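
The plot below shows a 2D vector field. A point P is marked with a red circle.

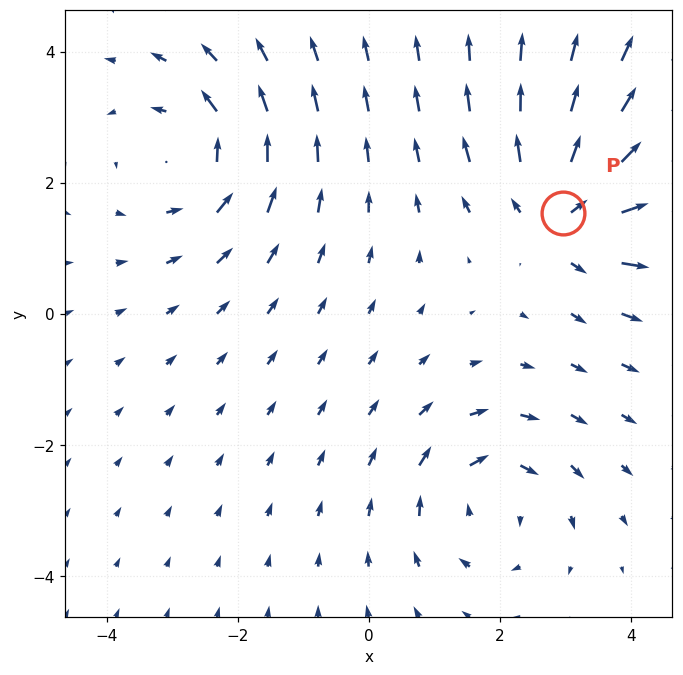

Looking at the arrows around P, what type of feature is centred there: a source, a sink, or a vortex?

At P (3.0, 1.5) the arrows spread outward. Divergence about +5, curl ≈0 — positive divergence with near-zero curl is a source.

source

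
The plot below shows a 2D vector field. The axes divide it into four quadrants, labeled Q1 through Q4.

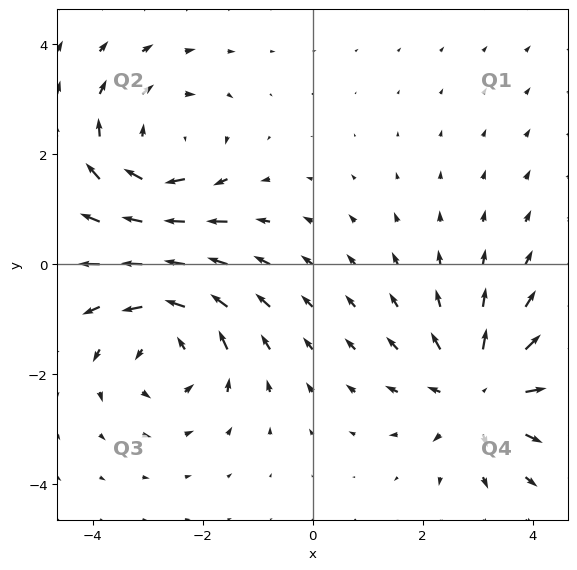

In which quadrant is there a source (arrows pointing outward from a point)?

Q4

The source sits at approximately (3.1, -2.3), which lies in quadrant Q4. The divergence there is about +4, positive as expected for a source.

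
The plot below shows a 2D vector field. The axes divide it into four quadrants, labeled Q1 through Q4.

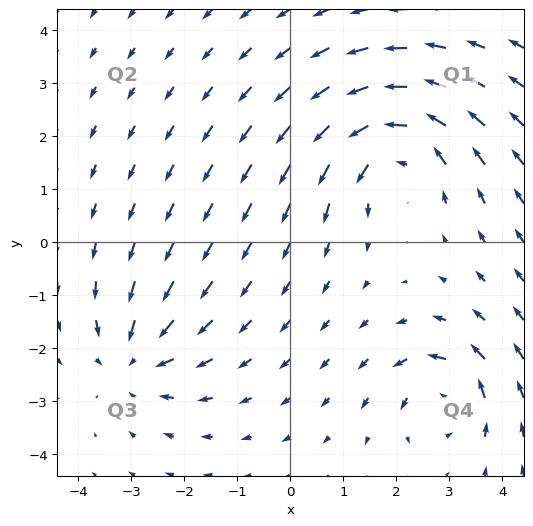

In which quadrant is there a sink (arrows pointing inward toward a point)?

Q3

The sink sits at approximately (-2.9, -2.2), which lies in quadrant Q3. The divergence there is about -3, negative as expected for a sink.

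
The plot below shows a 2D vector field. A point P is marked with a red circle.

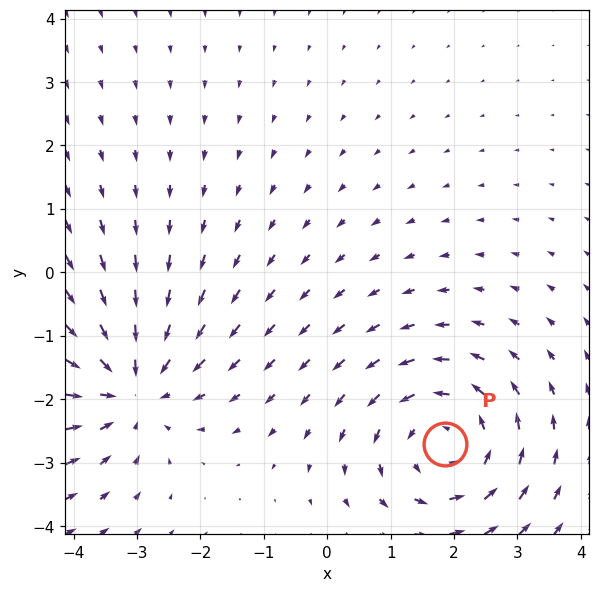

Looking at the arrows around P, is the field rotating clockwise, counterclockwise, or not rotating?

Near P at (1.9, -2.7) the arrows circulate counterclockwise. The curl (z-component) there is about +4; positive curl means counterclockwise rotation.

counterclockwise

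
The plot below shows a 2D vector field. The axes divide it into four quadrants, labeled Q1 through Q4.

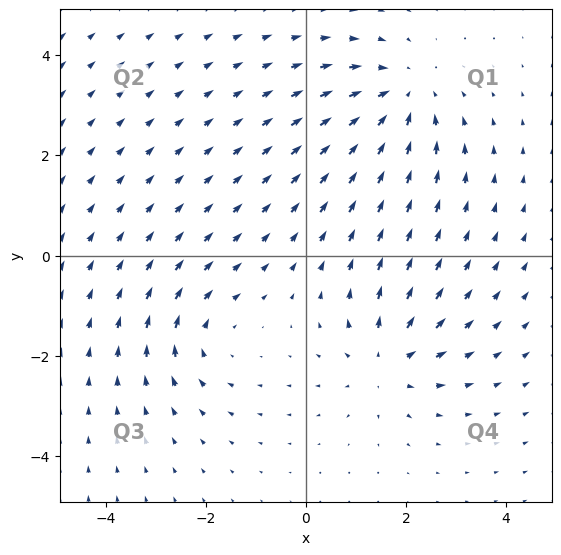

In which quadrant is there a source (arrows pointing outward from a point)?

The source sits at approximately (1.6, -2.1), which lies in quadrant Q4. The divergence there is about +4, positive as expected for a source.

Q4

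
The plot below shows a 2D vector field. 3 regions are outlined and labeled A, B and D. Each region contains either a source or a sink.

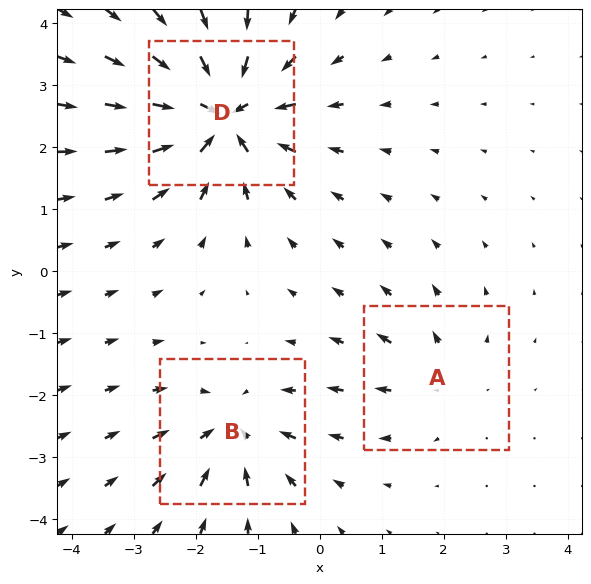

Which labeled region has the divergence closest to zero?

Divergence at each region's feature centre — A: about +2, B: about -4, D: about -6. Region A is closest to zero.

A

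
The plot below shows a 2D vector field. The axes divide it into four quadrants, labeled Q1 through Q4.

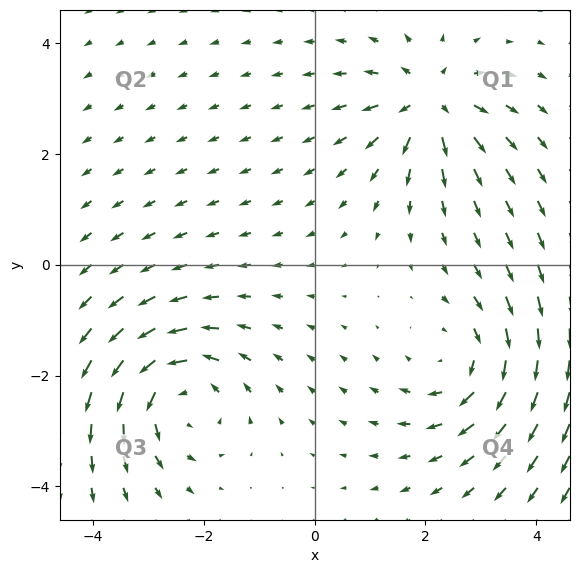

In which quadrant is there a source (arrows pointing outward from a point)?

Q1

The source sits at approximately (2.1, 2.9), which lies in quadrant Q1. The divergence there is about +5, positive as expected for a source.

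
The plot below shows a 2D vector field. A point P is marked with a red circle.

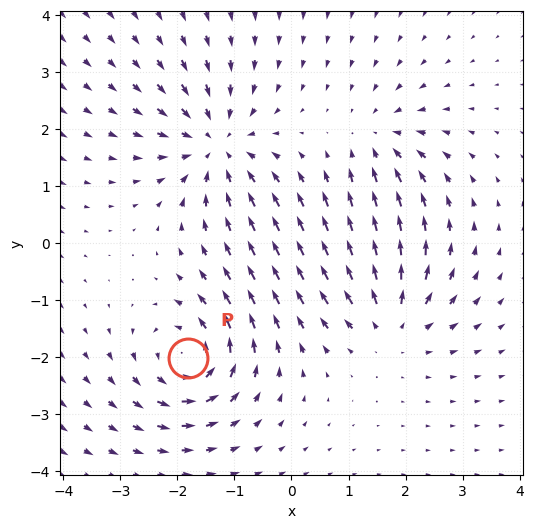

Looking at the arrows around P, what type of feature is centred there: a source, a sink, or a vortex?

At P (-1.8, -2.0) the arrows circulate counterclockwise. Divergence ≈0, curl about +6 — near-zero divergence with nonzero curl is a vortex.

vortex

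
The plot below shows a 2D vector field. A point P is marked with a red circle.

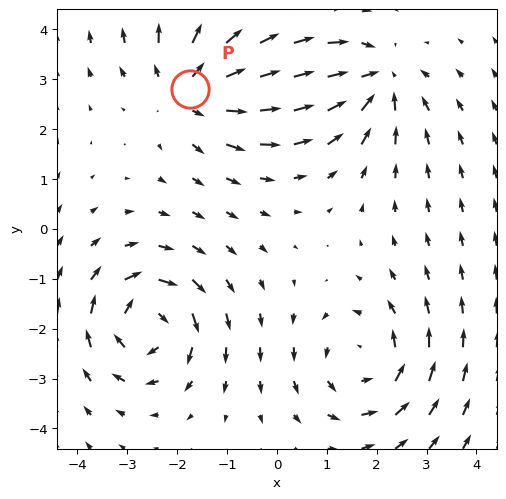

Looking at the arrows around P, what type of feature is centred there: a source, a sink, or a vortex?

At P (-1.7, 2.8) the arrows spread outward. Divergence about +3, curl ≈0 — positive divergence with near-zero curl is a source.

source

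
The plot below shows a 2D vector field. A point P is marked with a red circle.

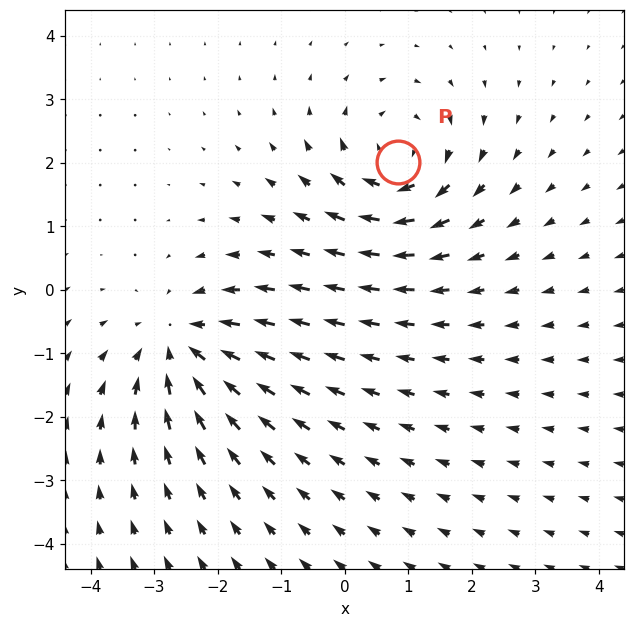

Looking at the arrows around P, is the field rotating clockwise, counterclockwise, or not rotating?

Near P at (0.8, 2.0) the arrows circulate clockwise. The curl (z-component) there is about -4; negative curl means clockwise rotation.

clockwise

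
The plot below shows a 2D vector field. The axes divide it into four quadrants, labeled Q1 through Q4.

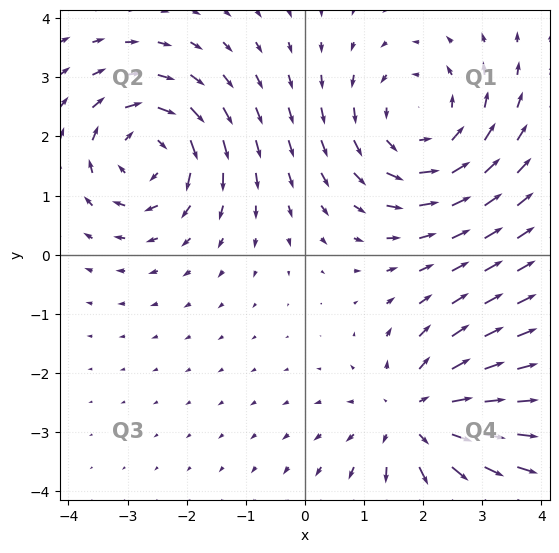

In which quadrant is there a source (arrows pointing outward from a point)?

Q4

The source sits at approximately (1.9, -2.8), which lies in quadrant Q4. The divergence there is about +3, positive as expected for a source.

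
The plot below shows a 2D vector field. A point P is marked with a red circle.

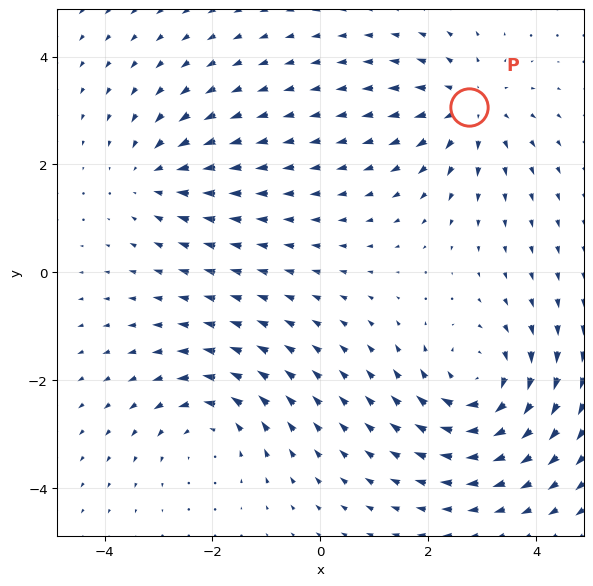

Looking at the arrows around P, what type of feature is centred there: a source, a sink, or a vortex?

source

At P (2.8, 3.1) the arrows spread outward. Divergence about +3, curl ≈0 — positive divergence with near-zero curl is a source.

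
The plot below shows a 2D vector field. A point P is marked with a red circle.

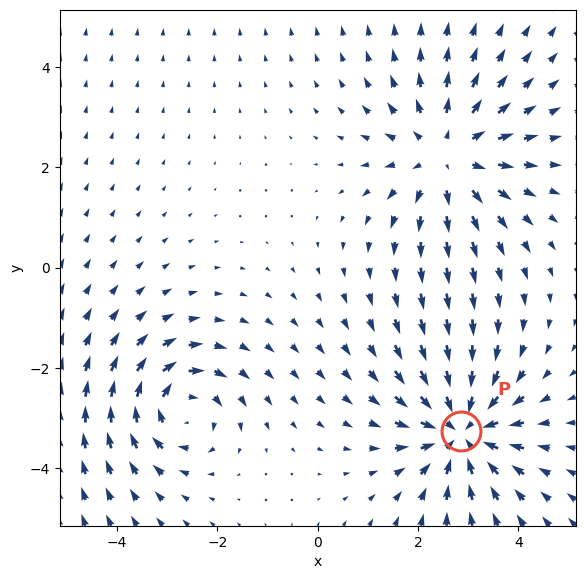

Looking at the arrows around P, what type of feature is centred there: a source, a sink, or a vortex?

At P (2.9, -3.2) the arrows converge inward. Divergence about -5, curl ≈0 — negative divergence with near-zero curl is a sink.

sink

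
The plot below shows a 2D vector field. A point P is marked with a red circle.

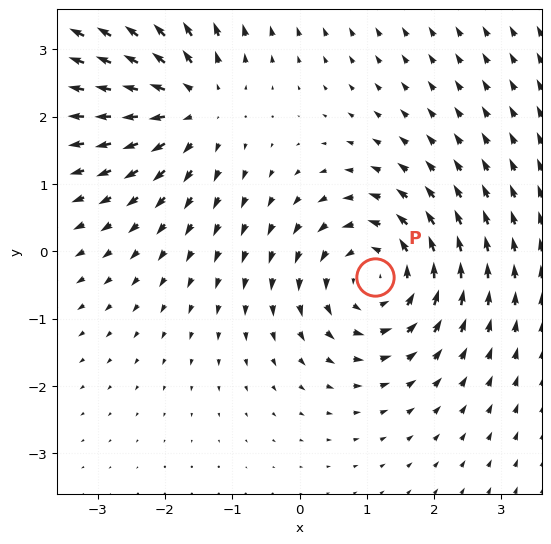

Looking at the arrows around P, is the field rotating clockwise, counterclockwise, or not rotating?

Near P at (1.1, -0.4) the arrows circulate counterclockwise. The curl (z-component) there is about +4; positive curl means counterclockwise rotation.

counterclockwise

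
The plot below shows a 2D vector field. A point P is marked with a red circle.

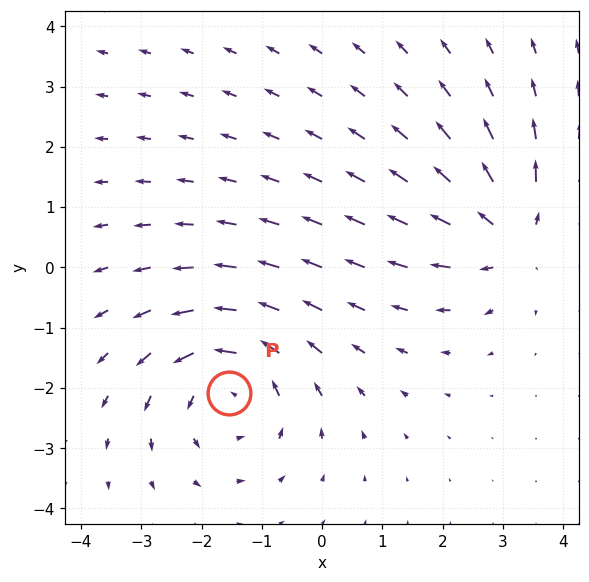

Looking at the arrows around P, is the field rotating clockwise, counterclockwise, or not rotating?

Near P at (-1.6, -2.1) the arrows circulate counterclockwise. The curl (z-component) there is about +4; positive curl means counterclockwise rotation.

counterclockwise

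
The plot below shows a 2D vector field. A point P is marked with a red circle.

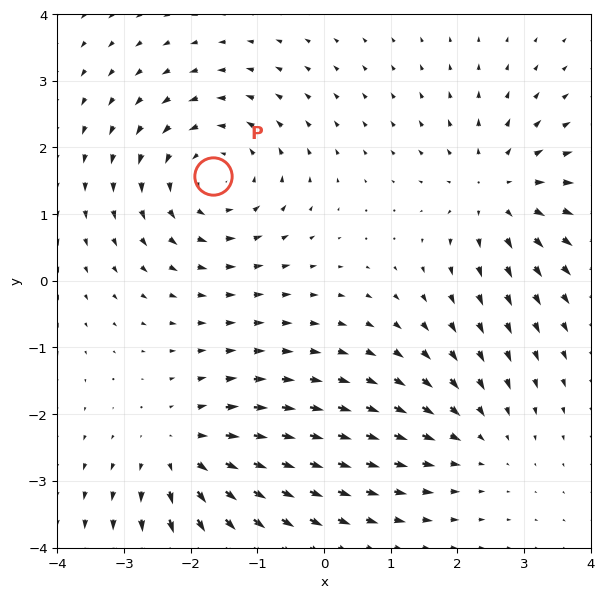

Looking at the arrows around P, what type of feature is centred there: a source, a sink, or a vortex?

At P (-1.7, 1.6) the arrows circulate counterclockwise. Divergence ≈0, curl about +5 — near-zero divergence with nonzero curl is a vortex.

vortex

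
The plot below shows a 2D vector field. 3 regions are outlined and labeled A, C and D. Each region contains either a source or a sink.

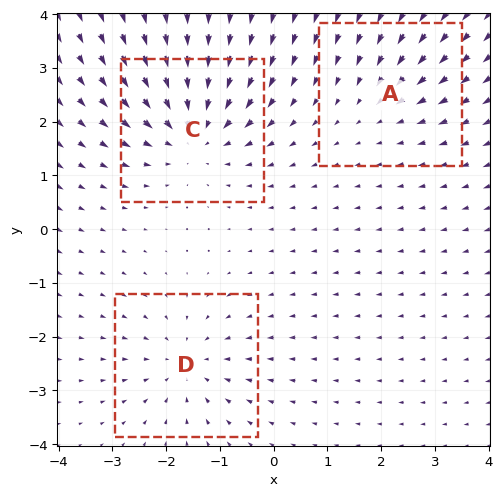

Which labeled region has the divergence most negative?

Divergence at each region's feature centre — A: about -2, C: about -5, D: about -3. Region C is most negative.

C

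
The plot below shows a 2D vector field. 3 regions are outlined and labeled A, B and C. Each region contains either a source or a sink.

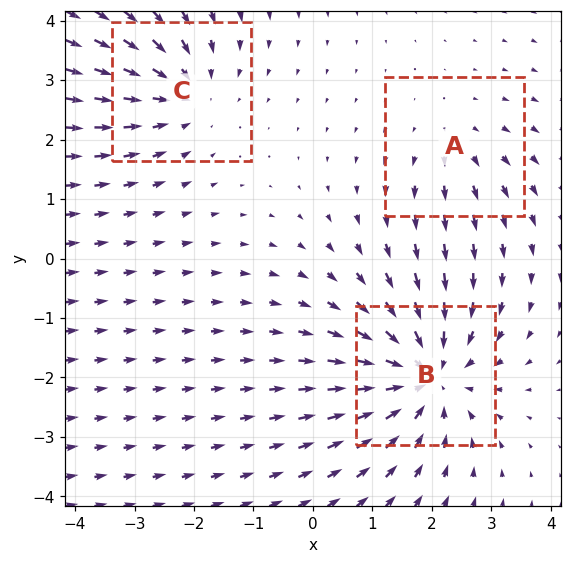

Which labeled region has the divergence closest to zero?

A

Divergence at each region's feature centre — A: about +2, B: about -4, C: about -3. Region A is closest to zero.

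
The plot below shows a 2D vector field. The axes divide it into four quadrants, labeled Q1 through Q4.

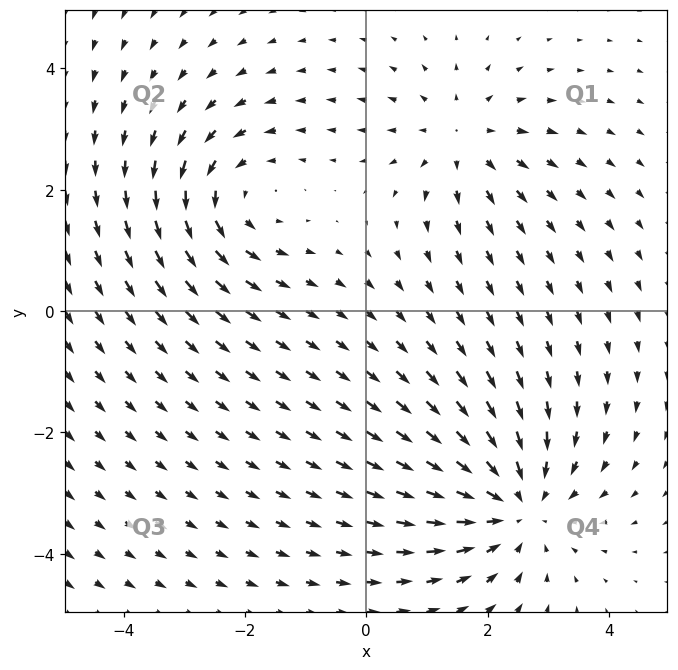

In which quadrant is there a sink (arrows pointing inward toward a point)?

The sink sits at approximately (2.5, -3.2), which lies in quadrant Q4. The divergence there is about -4, negative as expected for a sink.

Q4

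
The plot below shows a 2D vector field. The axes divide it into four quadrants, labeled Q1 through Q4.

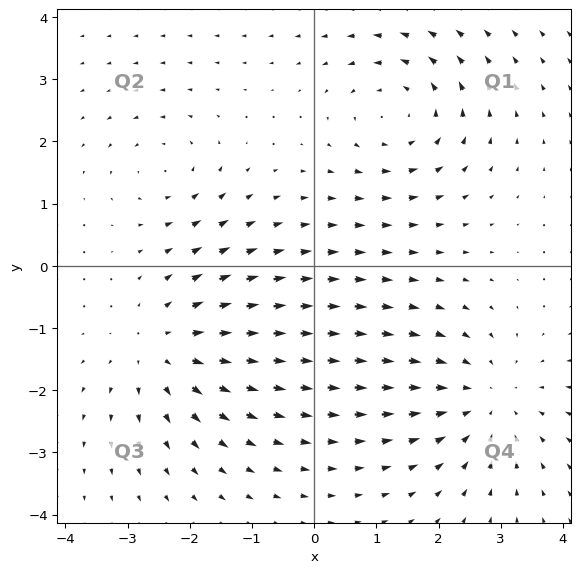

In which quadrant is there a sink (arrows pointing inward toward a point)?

The sink sits at approximately (2.8, -2.2), which lies in quadrant Q4. The divergence there is about -4, negative as expected for a sink.

Q4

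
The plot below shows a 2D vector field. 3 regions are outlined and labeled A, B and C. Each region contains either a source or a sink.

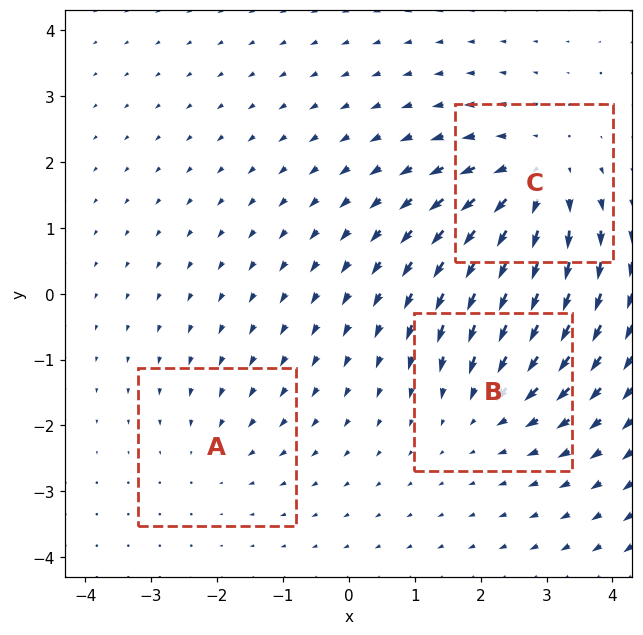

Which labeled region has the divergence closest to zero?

Divergence at each region's feature centre — A: about -2, B: about -3, C: about +4. Region A is closest to zero.

A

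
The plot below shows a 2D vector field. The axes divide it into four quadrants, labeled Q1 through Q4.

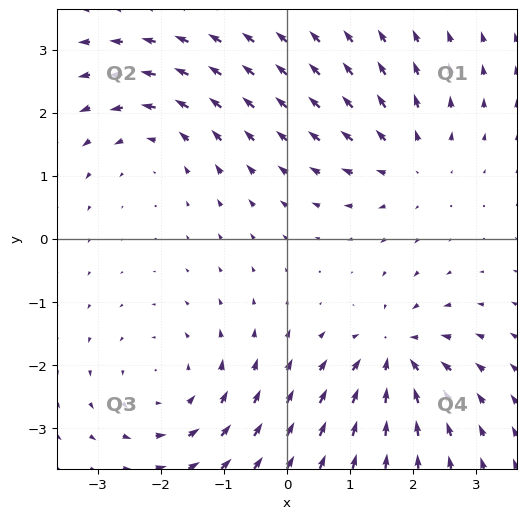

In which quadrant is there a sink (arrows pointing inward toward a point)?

The sink sits at approximately (1.7, -1.8), which lies in quadrant Q4. The divergence there is about -5, negative as expected for a sink.

Q4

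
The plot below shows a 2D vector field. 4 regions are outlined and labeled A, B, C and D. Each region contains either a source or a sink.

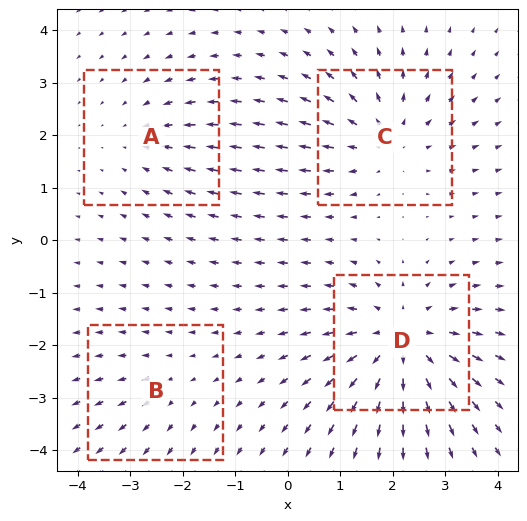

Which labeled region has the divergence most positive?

Divergence at each region's feature centre — A: about -3, B: about +2, C: about +4, D: about +6. Region D is most positive.

D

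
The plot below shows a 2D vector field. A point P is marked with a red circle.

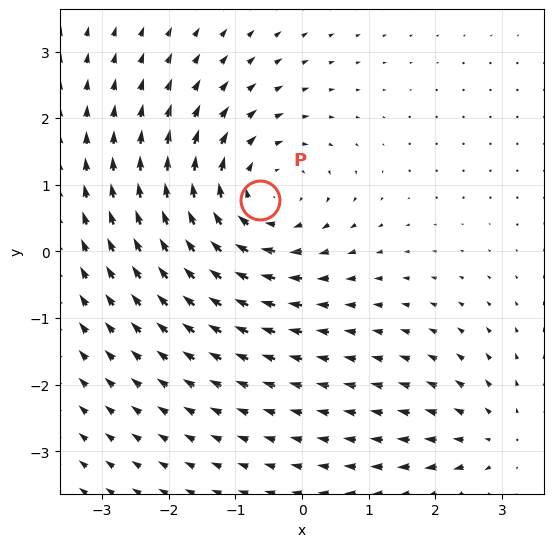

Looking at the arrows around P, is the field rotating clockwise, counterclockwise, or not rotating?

Near P at (-0.6, 0.8) the arrows circulate clockwise. The curl (z-component) there is about -4; negative curl means clockwise rotation.

clockwise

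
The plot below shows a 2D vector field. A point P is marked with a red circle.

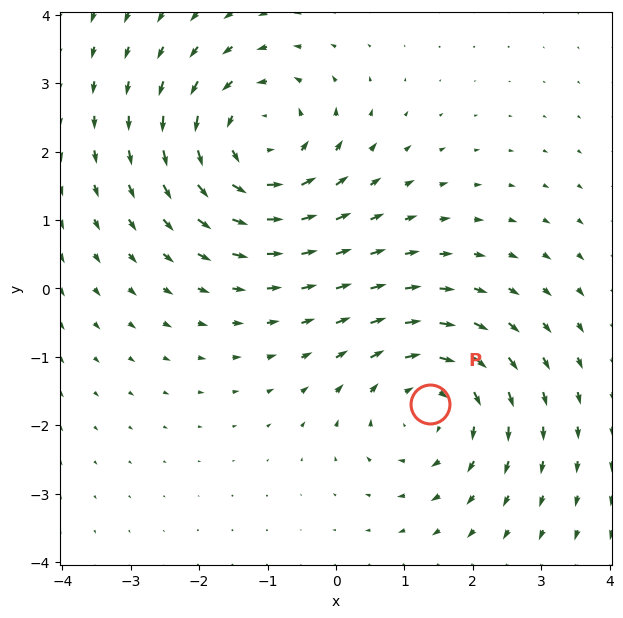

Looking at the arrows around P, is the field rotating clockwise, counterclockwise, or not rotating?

clockwise

Near P at (1.4, -1.7) the arrows circulate clockwise. The curl (z-component) there is about -3; negative curl means clockwise rotation.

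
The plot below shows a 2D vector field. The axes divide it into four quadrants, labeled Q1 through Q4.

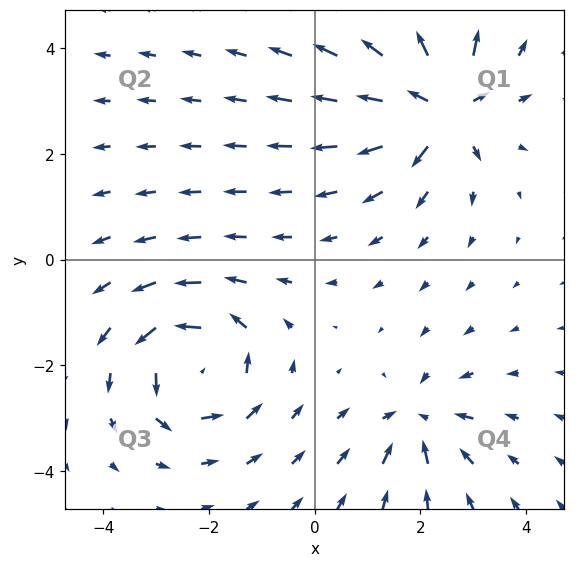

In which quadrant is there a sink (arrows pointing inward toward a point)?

The sink sits at approximately (2.0, -3.1), which lies in quadrant Q4. The divergence there is about -4, negative as expected for a sink.

Q4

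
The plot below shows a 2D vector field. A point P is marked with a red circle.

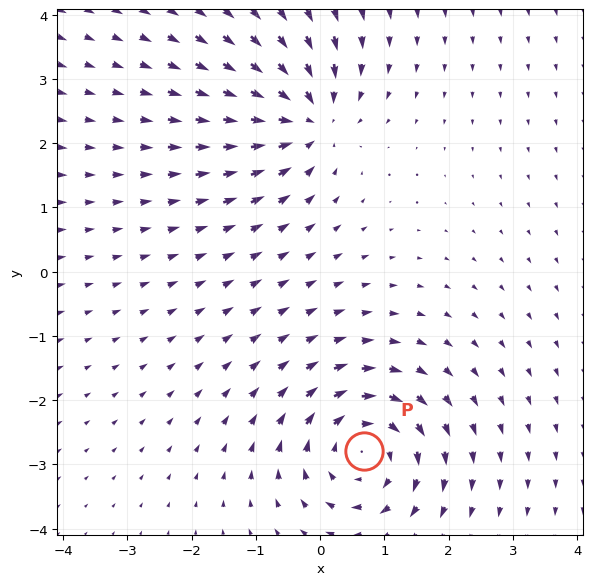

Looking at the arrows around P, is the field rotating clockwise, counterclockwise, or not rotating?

Near P at (0.7, -2.8) the arrows circulate clockwise. The curl (z-component) there is about -4; negative curl means clockwise rotation.

clockwise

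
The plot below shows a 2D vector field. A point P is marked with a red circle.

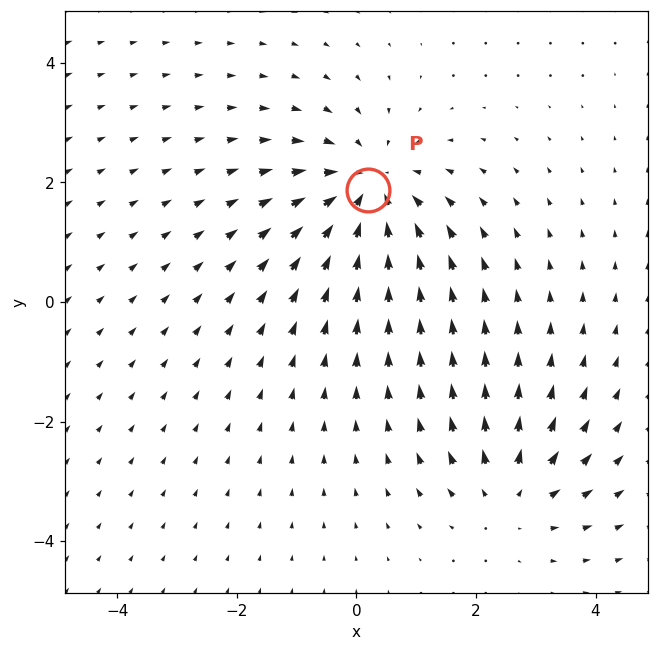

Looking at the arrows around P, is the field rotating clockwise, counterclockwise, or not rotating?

not rotating

Near P at (0.2, 1.9) the arrows show no circulation. The curl there is ≈0.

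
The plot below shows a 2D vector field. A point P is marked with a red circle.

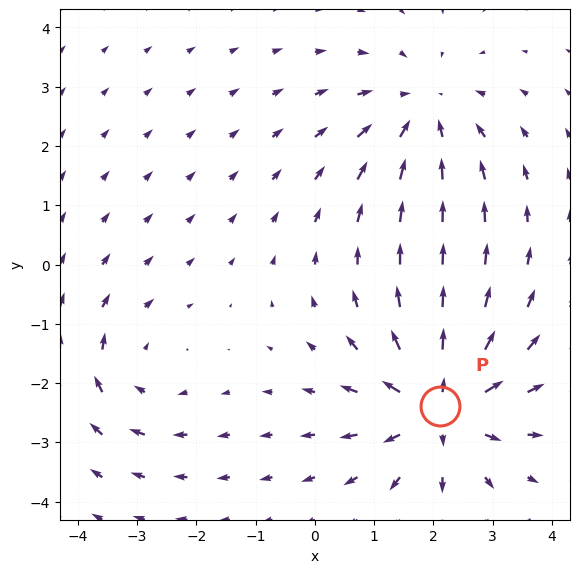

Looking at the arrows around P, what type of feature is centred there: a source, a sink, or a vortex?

At P (2.1, -2.4) the arrows spread outward. Divergence about +5, curl ≈0 — positive divergence with near-zero curl is a source.

source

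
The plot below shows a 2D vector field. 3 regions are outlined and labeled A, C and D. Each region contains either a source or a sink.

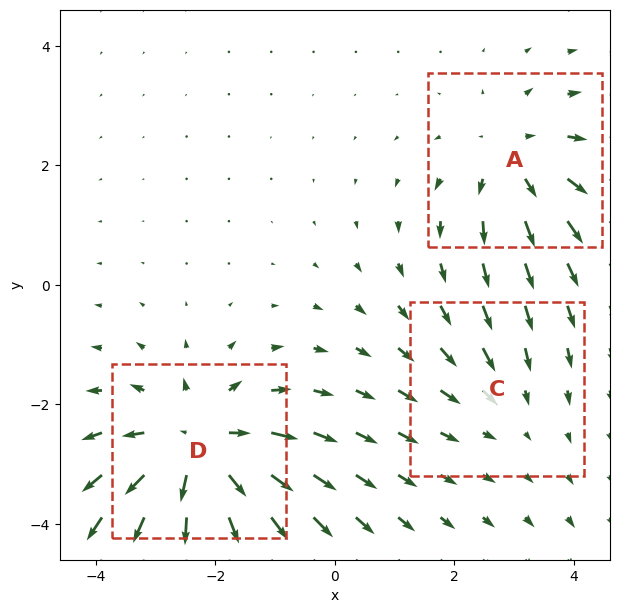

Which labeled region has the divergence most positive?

D

Divergence at each region's feature centre — A: about +3, C: about -2, D: about +5. Region D is most positive.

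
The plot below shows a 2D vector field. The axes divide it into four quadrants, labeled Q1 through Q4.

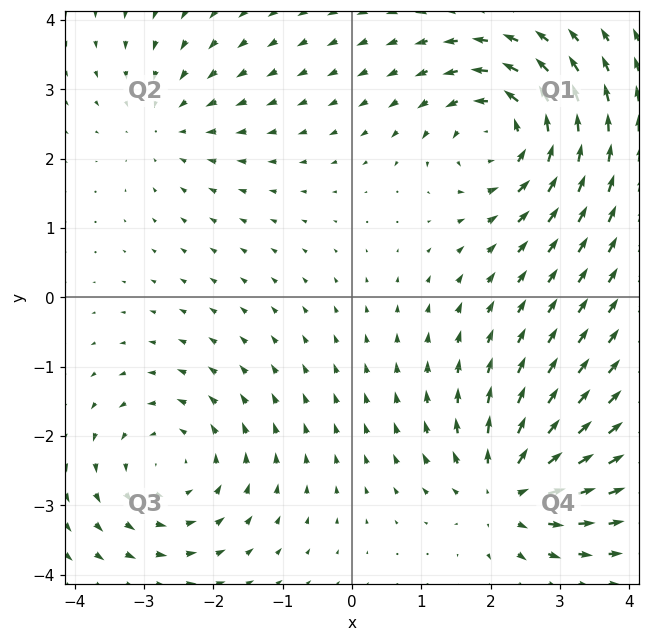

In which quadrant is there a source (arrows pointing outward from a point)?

The source sits at approximately (2.2, -2.8), which lies in quadrant Q4. The divergence there is about +5, positive as expected for a source.

Q4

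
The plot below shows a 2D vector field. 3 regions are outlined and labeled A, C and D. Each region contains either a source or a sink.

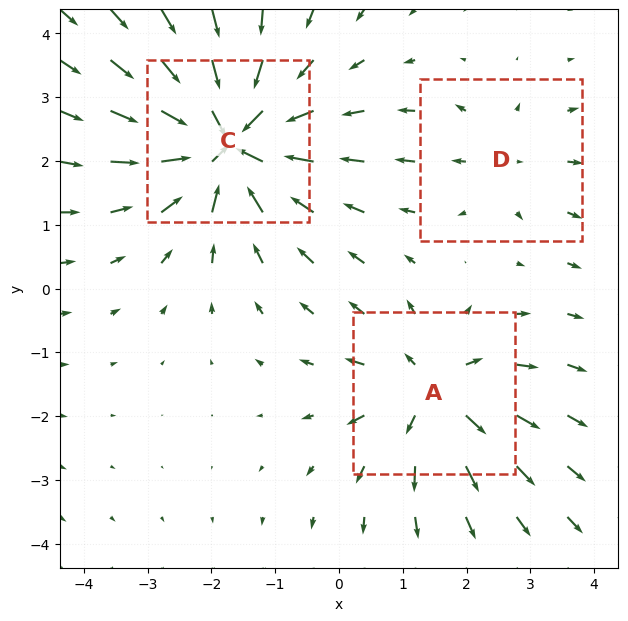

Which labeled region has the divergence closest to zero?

Divergence at each region's feature centre — A: about +4, C: about -6, D: about +2. Region D is closest to zero.

D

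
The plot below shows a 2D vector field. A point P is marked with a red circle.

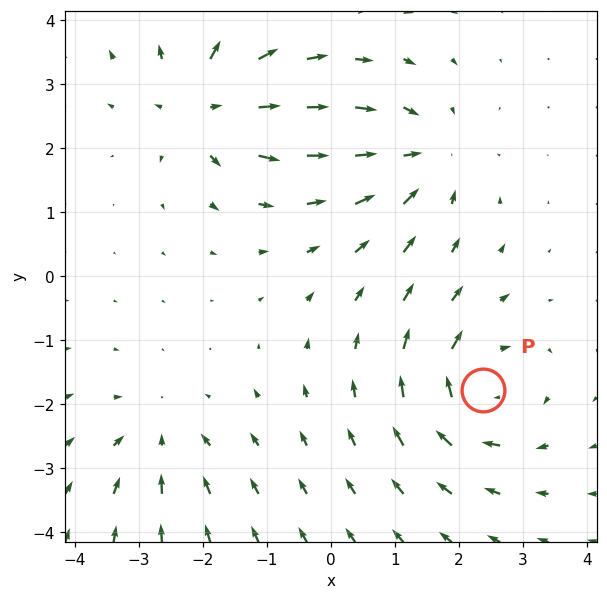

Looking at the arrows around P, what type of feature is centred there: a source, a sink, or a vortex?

vortex

At P (2.4, -1.8) the arrows circulate clockwise. Divergence ≈0, curl about -5 — near-zero divergence with nonzero curl is a vortex.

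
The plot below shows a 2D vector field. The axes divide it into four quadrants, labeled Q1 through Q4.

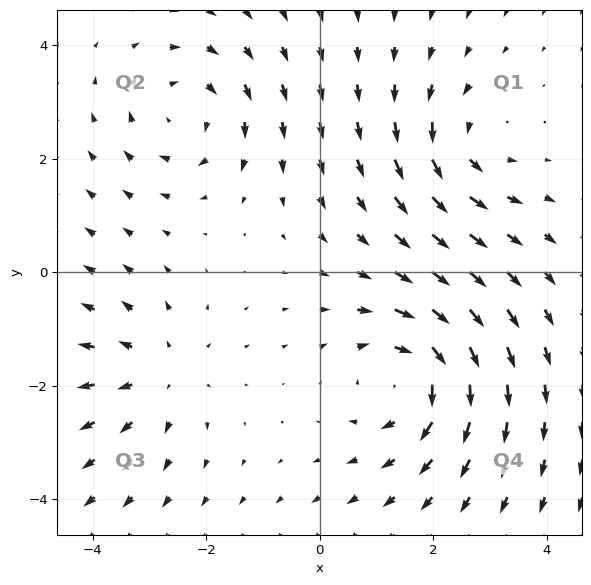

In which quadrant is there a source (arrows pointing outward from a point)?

The source sits at approximately (-2.8, -1.8), which lies in quadrant Q3. The divergence there is about +3, positive as expected for a source.

Q3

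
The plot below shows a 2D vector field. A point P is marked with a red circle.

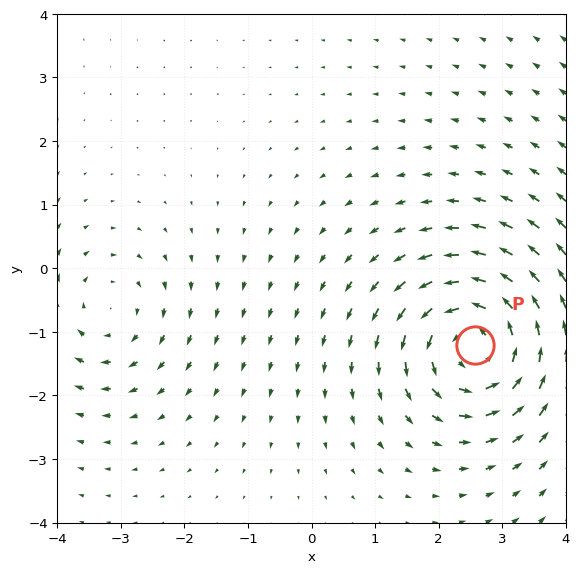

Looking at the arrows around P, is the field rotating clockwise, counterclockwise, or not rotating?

counterclockwise

Near P at (2.6, -1.2) the arrows circulate counterclockwise. The curl (z-component) there is about +5; positive curl means counterclockwise rotation.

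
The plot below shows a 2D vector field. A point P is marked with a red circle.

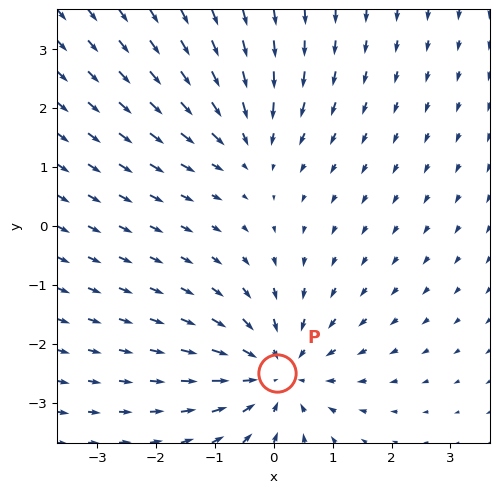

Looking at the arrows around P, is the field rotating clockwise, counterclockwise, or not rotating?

not rotating

Near P at (0.1, -2.5) the arrows show no circulation. The curl there is ≈0.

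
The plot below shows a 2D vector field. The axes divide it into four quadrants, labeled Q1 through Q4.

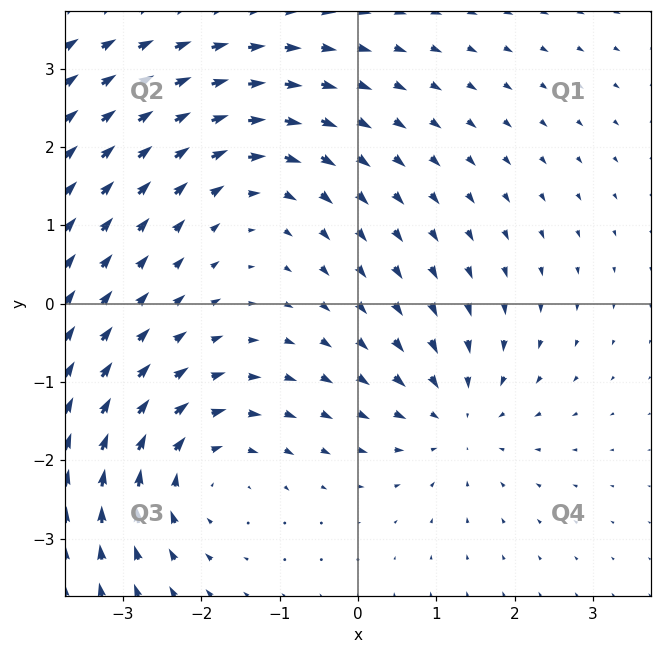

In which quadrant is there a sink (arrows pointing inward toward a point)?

Q4

The sink sits at approximately (1.3, -1.4), which lies in quadrant Q4. The divergence there is about -3, negative as expected for a sink.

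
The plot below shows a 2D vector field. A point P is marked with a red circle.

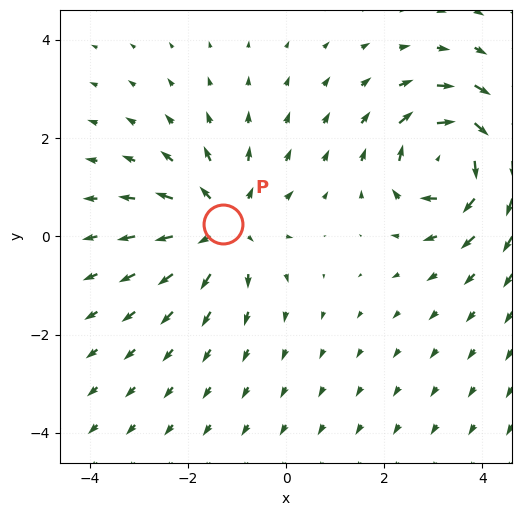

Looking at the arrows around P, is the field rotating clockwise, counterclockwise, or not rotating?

not rotating

Near P at (-1.3, 0.2) the arrows show no circulation. The curl there is ≈0.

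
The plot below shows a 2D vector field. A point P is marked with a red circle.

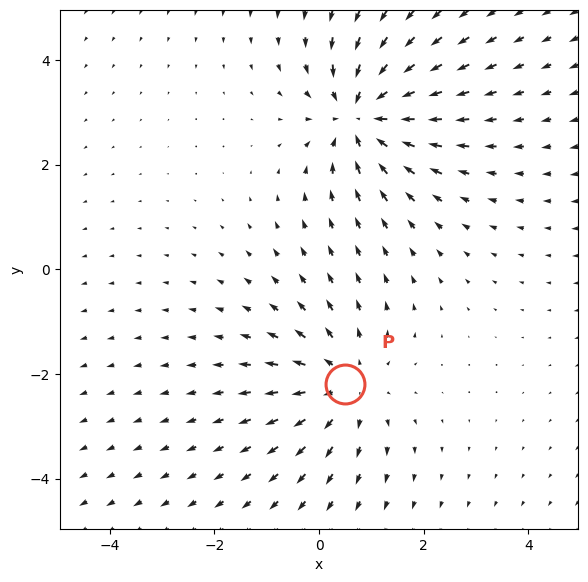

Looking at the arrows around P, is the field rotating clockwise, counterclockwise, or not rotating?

Near P at (0.5, -2.2) the arrows show no circulation. The curl there is ≈0.

not rotating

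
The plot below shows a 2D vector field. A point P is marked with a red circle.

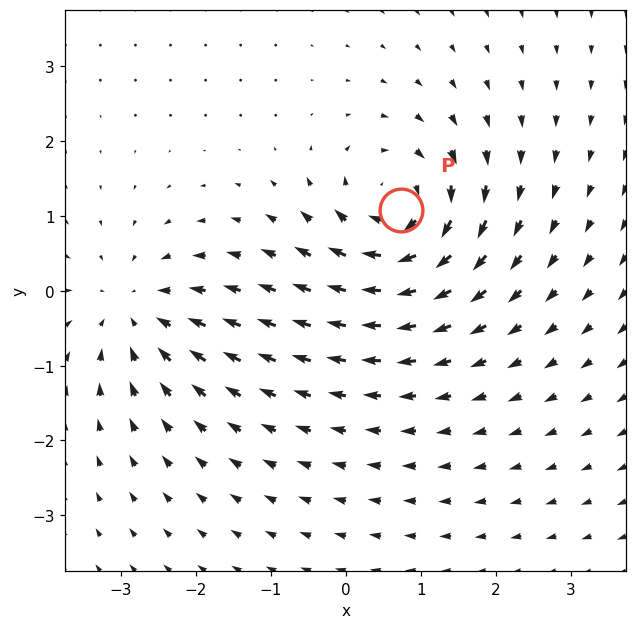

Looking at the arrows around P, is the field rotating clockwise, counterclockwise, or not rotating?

Near P at (0.7, 1.1) the arrows circulate clockwise. The curl (z-component) there is about -6; negative curl means clockwise rotation.

clockwise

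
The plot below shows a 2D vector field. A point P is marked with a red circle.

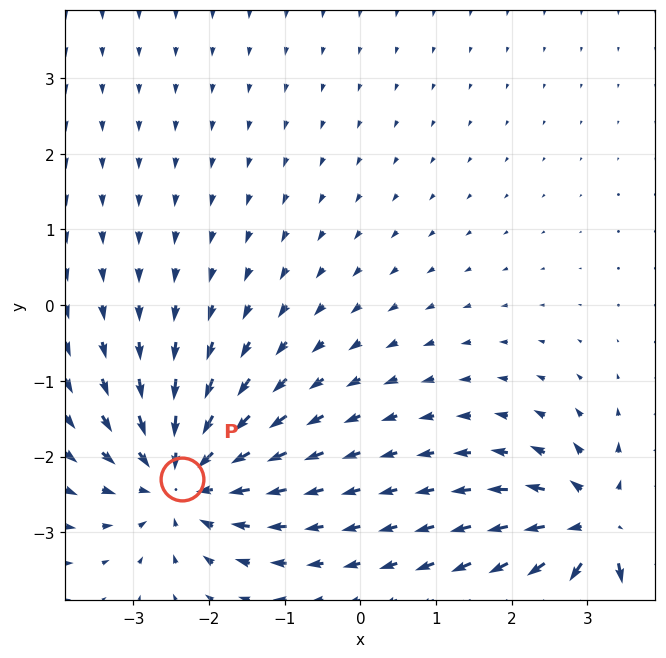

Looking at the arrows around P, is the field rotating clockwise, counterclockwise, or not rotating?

Near P at (-2.4, -2.3) the arrows show no circulation. The curl there is ≈0.

not rotating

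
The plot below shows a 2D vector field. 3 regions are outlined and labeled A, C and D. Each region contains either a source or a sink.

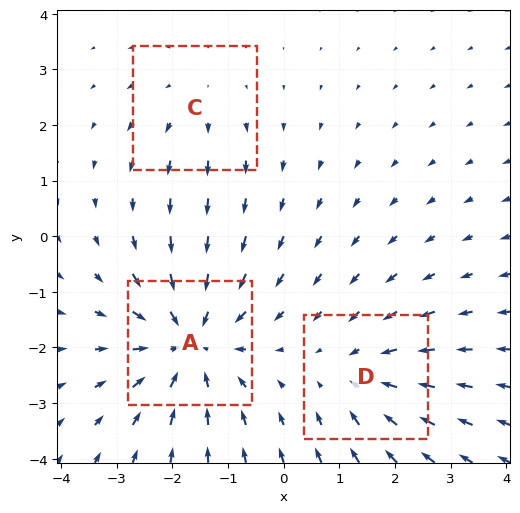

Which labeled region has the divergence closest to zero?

C

Divergence at each region's feature centre — A: about -4, C: about +2, D: about -3. Region C is closest to zero.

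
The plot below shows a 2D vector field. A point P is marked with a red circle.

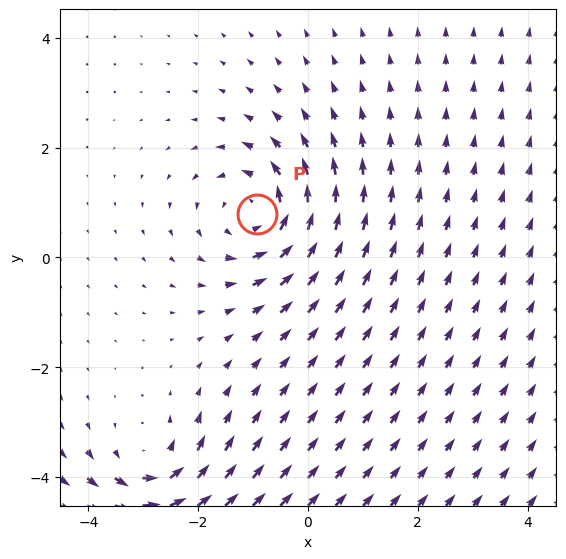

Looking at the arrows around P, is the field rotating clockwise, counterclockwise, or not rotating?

Near P at (-0.9, 0.8) the arrows circulate counterclockwise. The curl (z-component) there is about +4; positive curl means counterclockwise rotation.

counterclockwise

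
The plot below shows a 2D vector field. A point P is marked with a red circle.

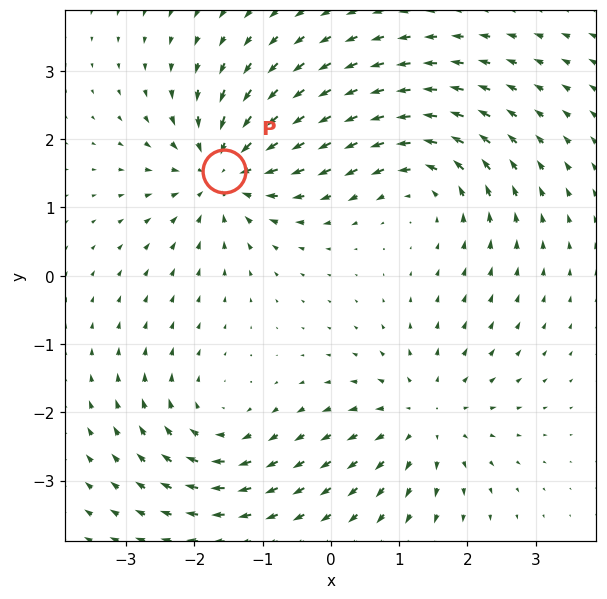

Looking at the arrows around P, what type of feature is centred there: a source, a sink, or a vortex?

sink

At P (-1.6, 1.5) the arrows converge inward. Divergence about -7, curl ≈0 — negative divergence with near-zero curl is a sink.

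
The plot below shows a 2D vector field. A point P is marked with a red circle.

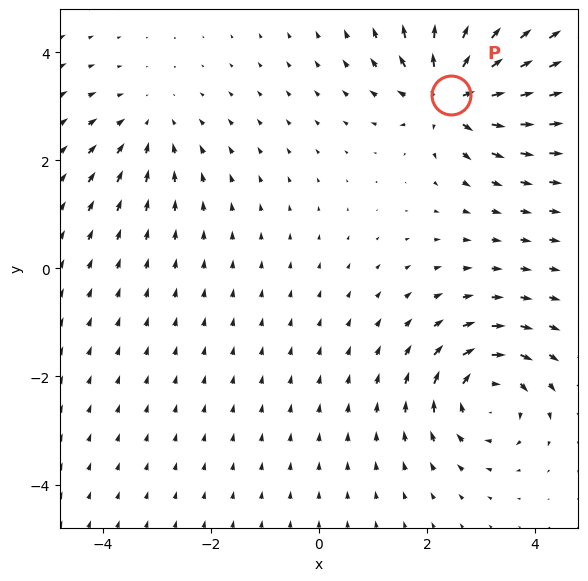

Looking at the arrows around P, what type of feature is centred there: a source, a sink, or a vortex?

At P (2.5, 3.2) the arrows spread outward. Divergence about +6, curl ≈0 — positive divergence with near-zero curl is a source.

source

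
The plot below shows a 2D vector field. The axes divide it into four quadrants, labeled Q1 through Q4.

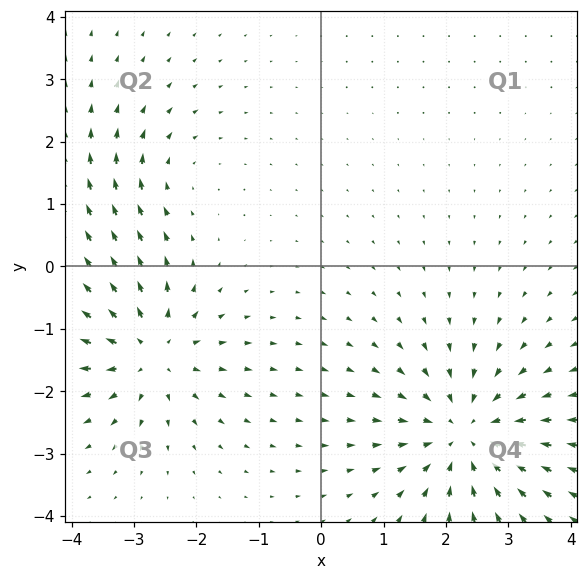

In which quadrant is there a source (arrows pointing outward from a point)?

Q3

The source sits at approximately (-2.8, -1.3), which lies in quadrant Q3. The divergence there is about +5, positive as expected for a source.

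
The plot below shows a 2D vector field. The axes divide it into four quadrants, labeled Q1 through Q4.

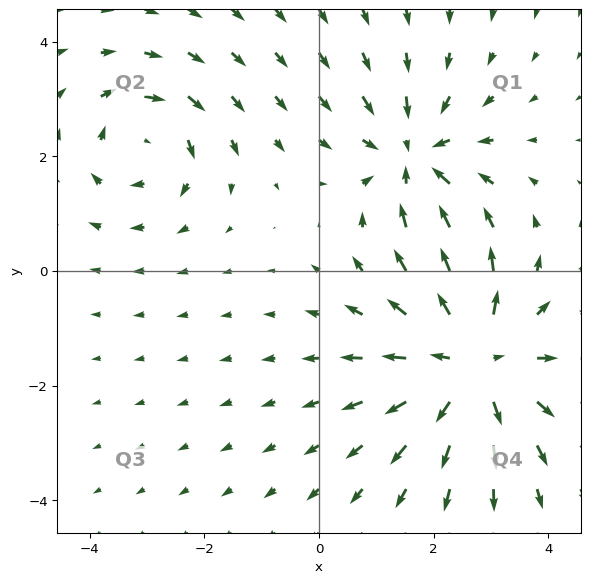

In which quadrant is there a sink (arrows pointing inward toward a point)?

The sink sits at approximately (1.6, 2.0), which lies in quadrant Q1. The divergence there is about -4, negative as expected for a sink.

Q1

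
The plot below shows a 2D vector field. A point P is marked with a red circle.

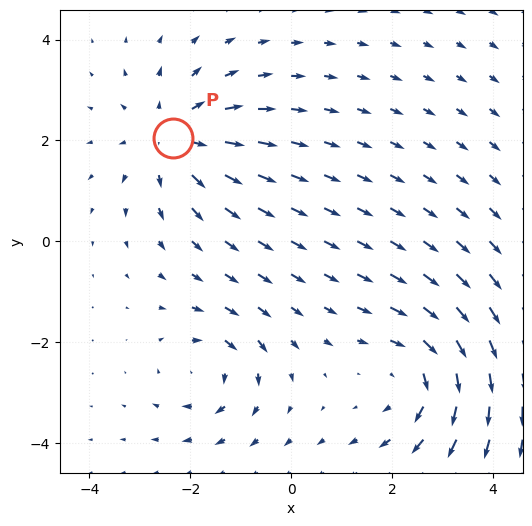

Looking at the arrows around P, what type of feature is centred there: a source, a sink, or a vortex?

source

At P (-2.3, 2.0) the arrows spread outward. Divergence about +4, curl ≈0 — positive divergence with near-zero curl is a source.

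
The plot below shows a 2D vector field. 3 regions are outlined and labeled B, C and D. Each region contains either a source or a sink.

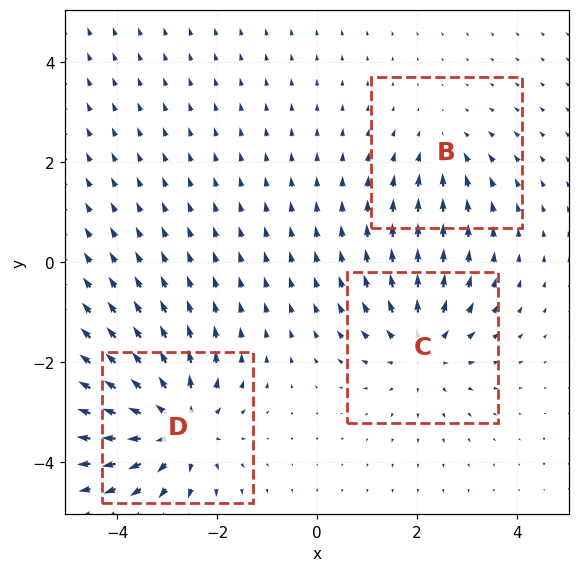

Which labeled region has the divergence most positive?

D

Divergence at each region's feature centre — B: about -2, C: about +3, D: about +5. Region D is most positive.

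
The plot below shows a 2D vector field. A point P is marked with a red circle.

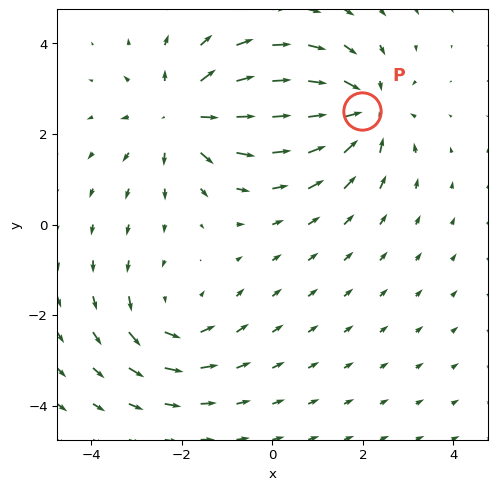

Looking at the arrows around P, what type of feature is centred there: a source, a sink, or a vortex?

At P (2.0, 2.5) the arrows converge inward. Divergence about -5, curl ≈0 — negative divergence with near-zero curl is a sink.

sink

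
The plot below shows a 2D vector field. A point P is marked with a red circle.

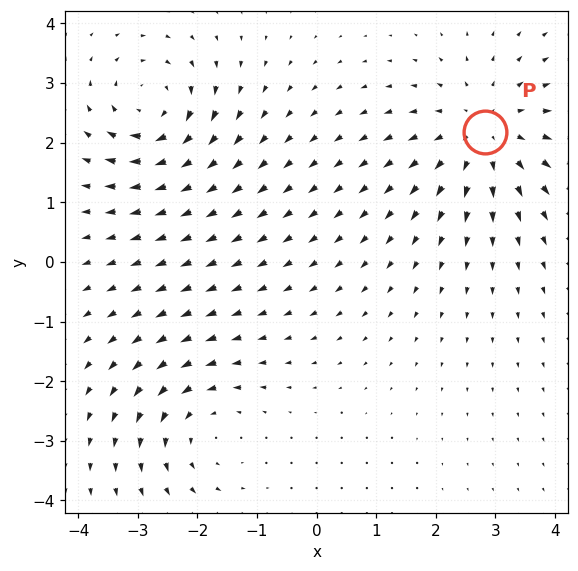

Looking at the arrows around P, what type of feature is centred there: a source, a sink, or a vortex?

At P (2.8, 2.2) the arrows spread outward. Divergence about +4, curl ≈0 — positive divergence with near-zero curl is a source.

source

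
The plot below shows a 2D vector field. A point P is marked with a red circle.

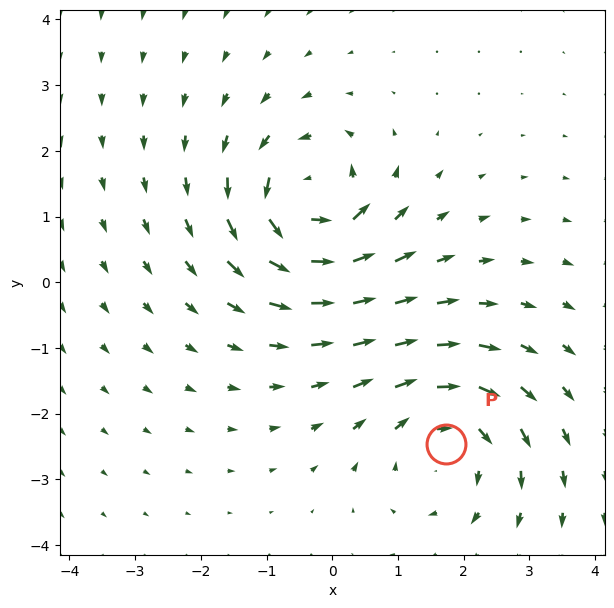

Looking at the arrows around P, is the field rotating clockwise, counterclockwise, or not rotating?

Near P at (1.7, -2.5) the arrows circulate clockwise. The curl (z-component) there is about -4; negative curl means clockwise rotation.

clockwise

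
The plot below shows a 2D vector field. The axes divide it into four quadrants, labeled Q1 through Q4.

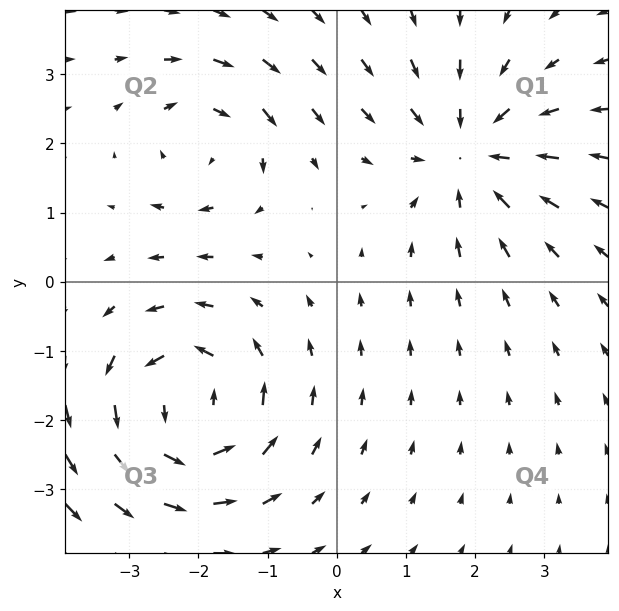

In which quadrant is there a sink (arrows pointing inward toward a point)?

The sink sits at approximately (1.9, 1.8), which lies in quadrant Q1. The divergence there is about -3, negative as expected for a sink.

Q1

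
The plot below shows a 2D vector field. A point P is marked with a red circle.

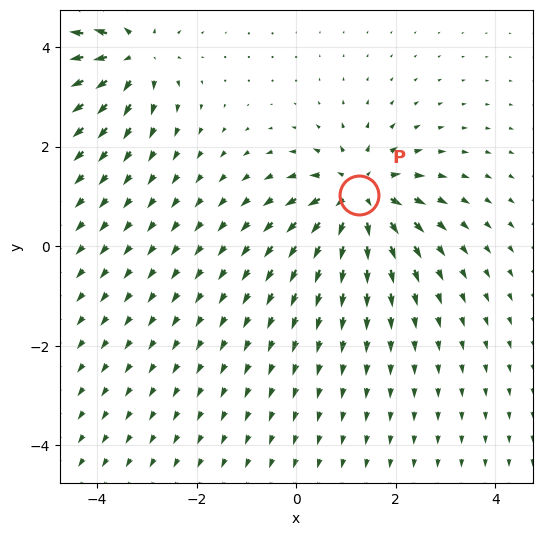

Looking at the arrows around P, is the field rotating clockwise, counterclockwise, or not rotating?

not rotating

Near P at (1.3, 1.0) the arrows show no circulation. The curl there is ≈0.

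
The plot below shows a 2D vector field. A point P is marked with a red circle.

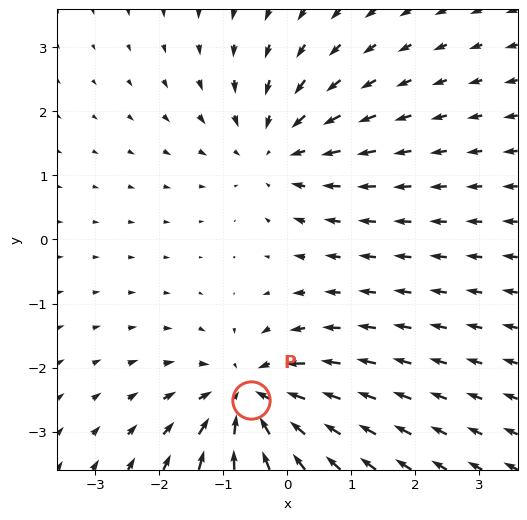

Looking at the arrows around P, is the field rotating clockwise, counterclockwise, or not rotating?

not rotating

Near P at (-0.6, -2.5) the arrows show no circulation. The curl there is ≈0.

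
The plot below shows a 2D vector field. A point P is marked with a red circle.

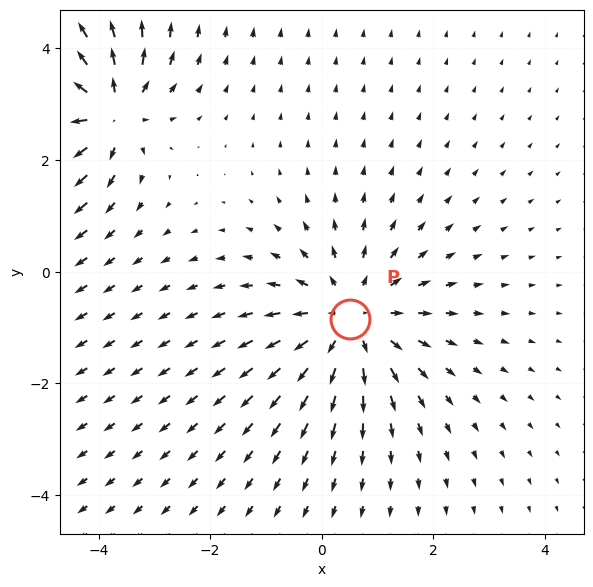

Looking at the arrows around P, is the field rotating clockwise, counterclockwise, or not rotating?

Near P at (0.5, -0.9) the arrows show no circulation. The curl there is ≈0.

not rotating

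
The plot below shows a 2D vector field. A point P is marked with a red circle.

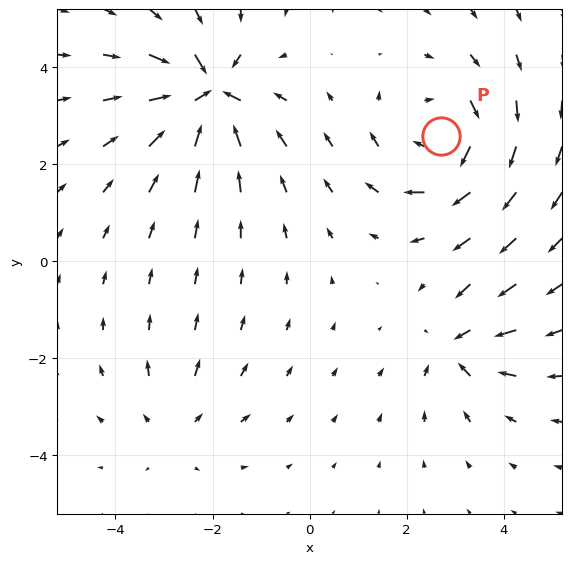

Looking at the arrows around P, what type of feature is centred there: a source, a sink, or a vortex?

vortex

At P (2.7, 2.6) the arrows circulate clockwise. Divergence ≈0, curl about -4 — near-zero divergence with nonzero curl is a vortex.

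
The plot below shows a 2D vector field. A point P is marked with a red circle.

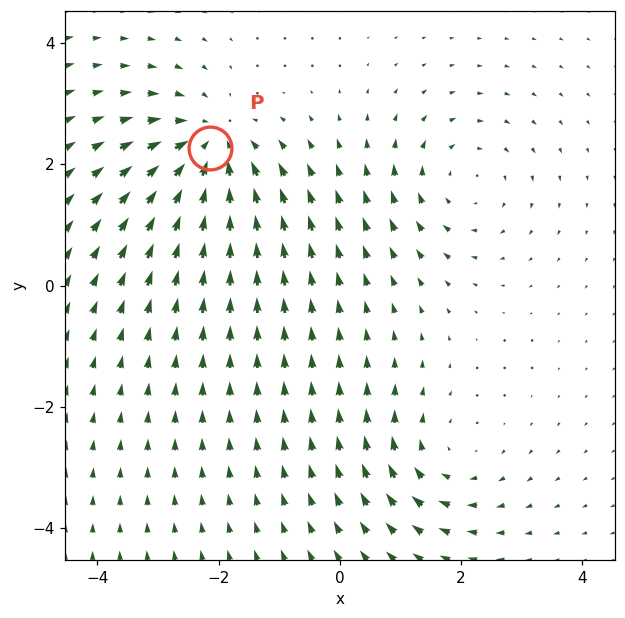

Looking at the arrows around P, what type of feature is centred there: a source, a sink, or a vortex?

sink

At P (-2.1, 2.3) the arrows converge inward. Divergence about -4, curl ≈0 — negative divergence with near-zero curl is a sink.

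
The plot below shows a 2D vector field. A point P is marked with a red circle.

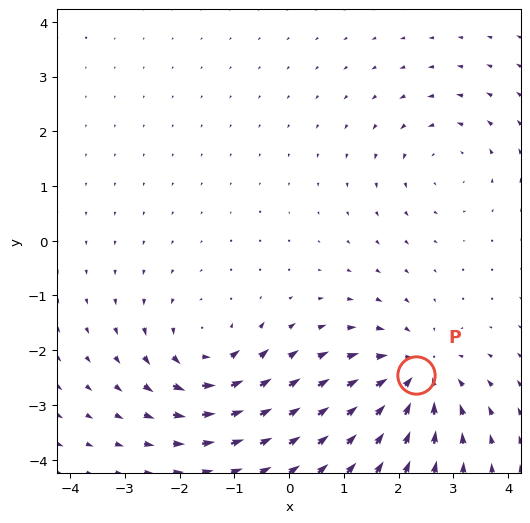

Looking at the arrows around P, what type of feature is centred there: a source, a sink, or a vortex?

sink

At P (2.3, -2.4) the arrows converge inward. Divergence about -5, curl ≈0 — negative divergence with near-zero curl is a sink.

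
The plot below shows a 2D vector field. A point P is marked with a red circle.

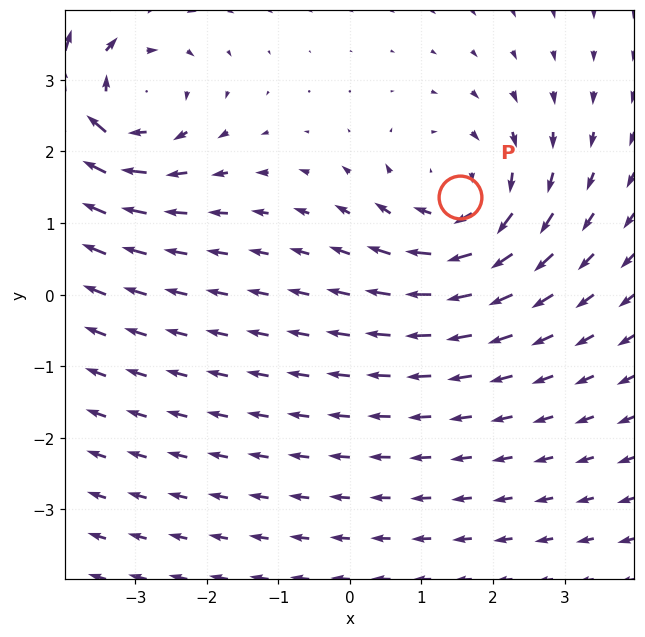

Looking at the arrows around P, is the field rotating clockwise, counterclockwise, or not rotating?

Near P at (1.5, 1.4) the arrows circulate clockwise. The curl (z-component) there is about -4; negative curl means clockwise rotation.

clockwise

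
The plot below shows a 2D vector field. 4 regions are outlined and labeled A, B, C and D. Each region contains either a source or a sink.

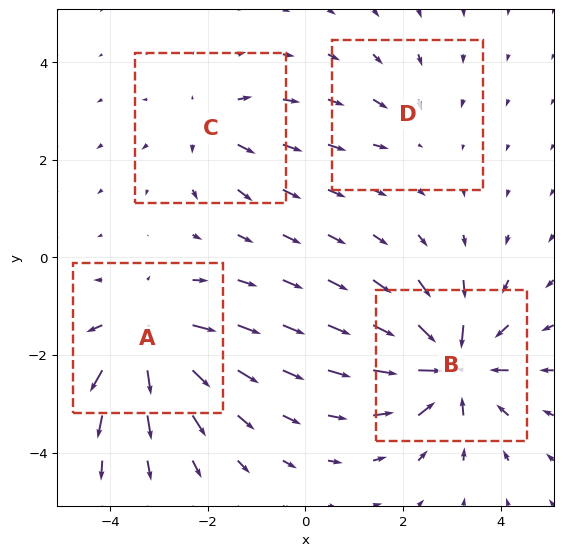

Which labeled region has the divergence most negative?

Divergence at each region's feature centre — A: about +6, B: about -7, C: about +3, D: about -2. Region B is most negative.

B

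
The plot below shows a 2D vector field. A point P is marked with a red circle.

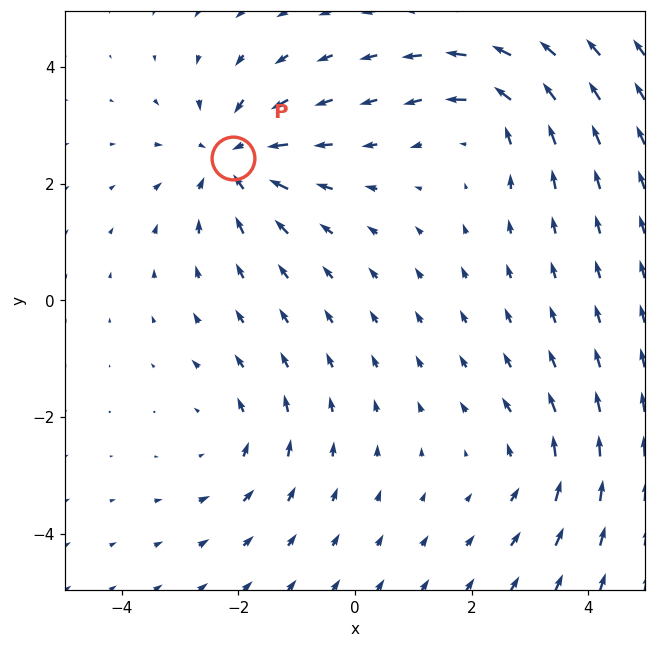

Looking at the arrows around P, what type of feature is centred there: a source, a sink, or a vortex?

At P (-2.1, 2.4) the arrows converge inward. Divergence about -5, curl ≈0 — negative divergence with near-zero curl is a sink.

sink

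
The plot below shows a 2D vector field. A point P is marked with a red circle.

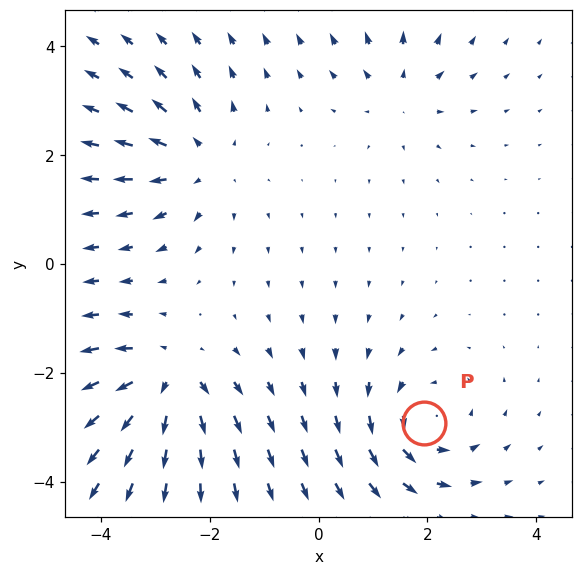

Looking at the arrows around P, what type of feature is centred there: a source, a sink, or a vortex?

vortex

At P (1.9, -2.9) the arrows circulate counterclockwise. Divergence ≈0, curl about +5 — near-zero divergence with nonzero curl is a vortex.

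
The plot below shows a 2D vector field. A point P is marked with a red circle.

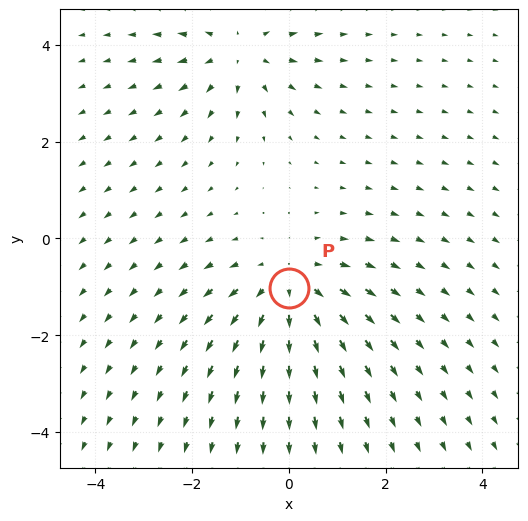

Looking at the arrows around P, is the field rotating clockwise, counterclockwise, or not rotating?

Near P at (0.0, -1.0) the arrows show no circulation. The curl there is ≈0.

not rotating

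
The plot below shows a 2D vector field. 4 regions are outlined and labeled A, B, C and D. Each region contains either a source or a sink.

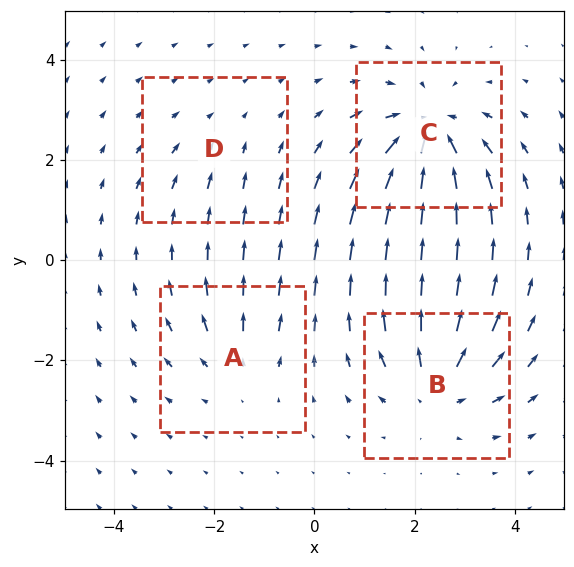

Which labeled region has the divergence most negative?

Divergence at each region's feature centre — A: about +3, B: about +5, C: about -6, D: about -2. Region C is most negative.

C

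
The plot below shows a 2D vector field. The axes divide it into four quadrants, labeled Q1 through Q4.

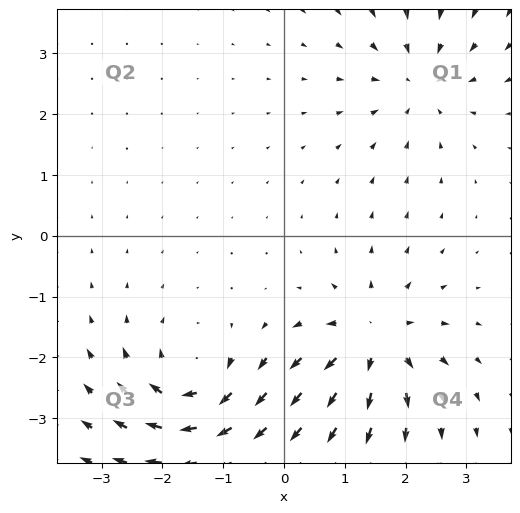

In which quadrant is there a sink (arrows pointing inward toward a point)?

The sink sits at approximately (2.2, 2.5), which lies in quadrant Q1. The divergence there is about -3, negative as expected for a sink.

Q1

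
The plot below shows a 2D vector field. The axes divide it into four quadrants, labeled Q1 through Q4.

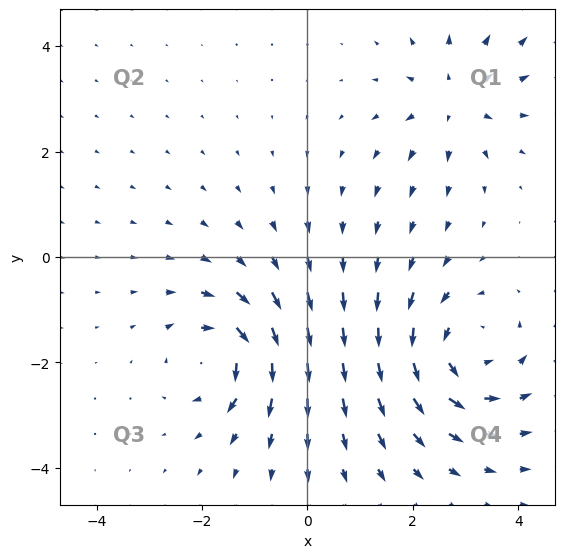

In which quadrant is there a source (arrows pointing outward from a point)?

Q1

The source sits at approximately (2.8, 3.0), which lies in quadrant Q1. The divergence there is about +3, positive as expected for a source.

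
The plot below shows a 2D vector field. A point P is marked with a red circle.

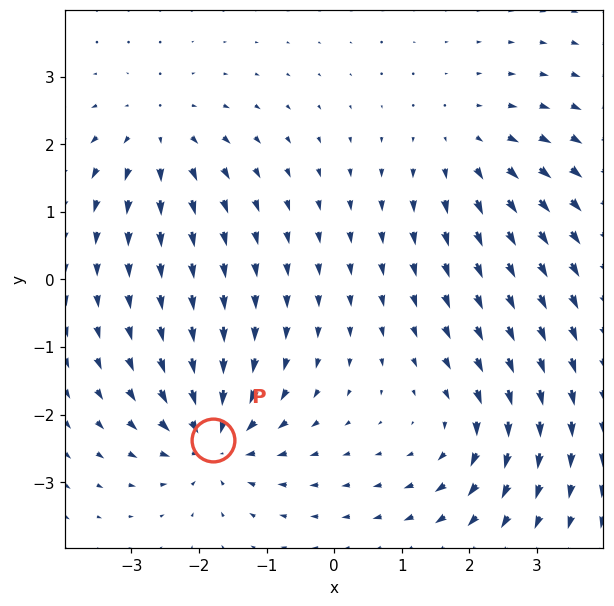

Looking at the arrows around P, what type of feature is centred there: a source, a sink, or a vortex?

At P (-1.8, -2.4) the arrows converge inward. Divergence about -6, curl ≈0 — negative divergence with near-zero curl is a sink.

sink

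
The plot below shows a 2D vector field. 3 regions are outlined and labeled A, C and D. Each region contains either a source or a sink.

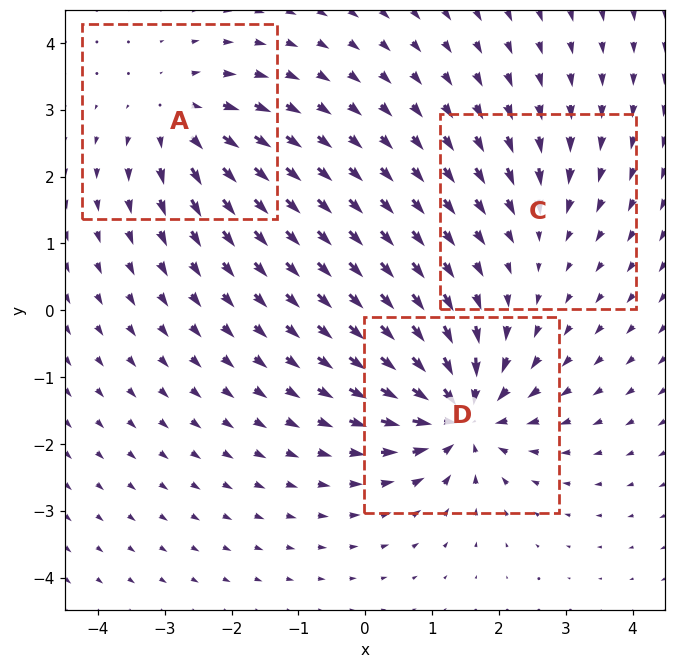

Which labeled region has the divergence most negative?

Divergence at each region's feature centre — A: about +4, C: about -2, D: about -6. Region D is most negative.

D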